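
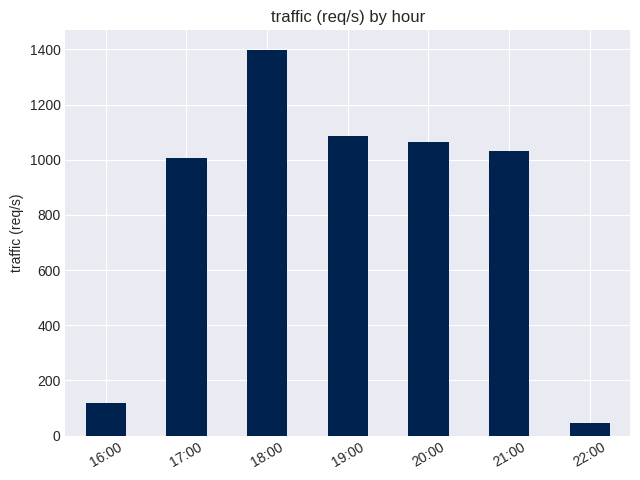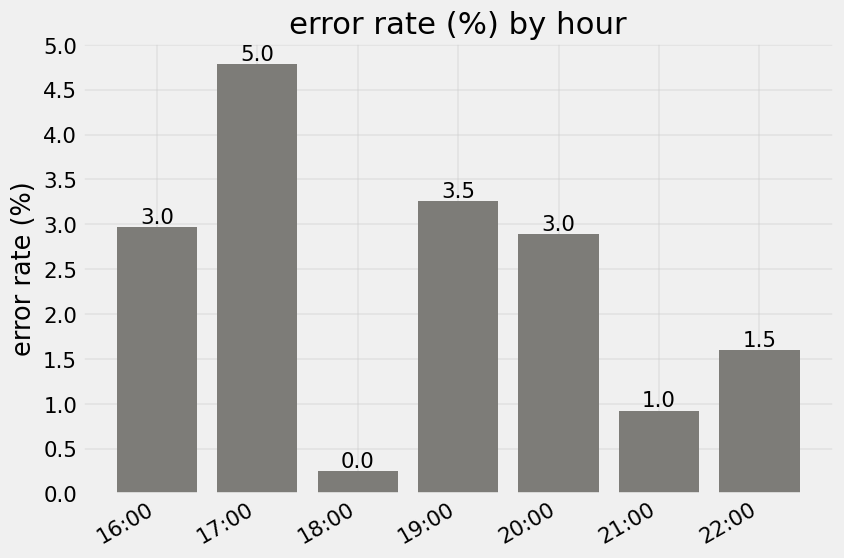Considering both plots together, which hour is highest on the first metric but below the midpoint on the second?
18:00

Chart 2 median error rate (%) ≈ 3; below-median hours: 18:00, 21:00, 22:00. Among those, 18:00 has the highest traffic (req/s) (≈ 1400).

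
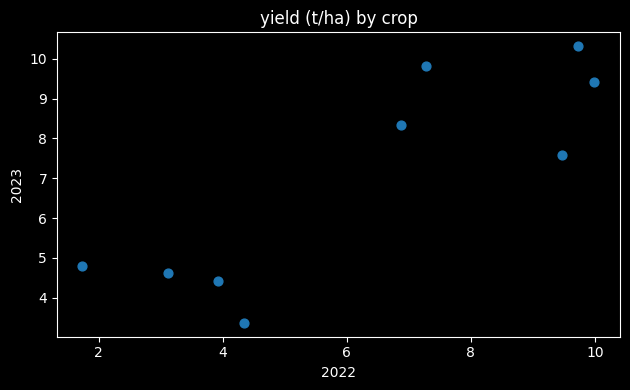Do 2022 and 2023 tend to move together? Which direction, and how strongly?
Points are positively correlated; strong (|r| ≈ 0.8).

positive, strong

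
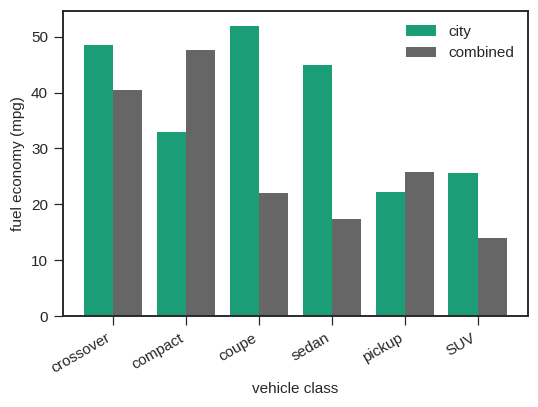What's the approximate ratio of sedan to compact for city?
≈ 1.29×

sedan ≈ 45, compact ≈ 35; 45/35 ≈ 1.29.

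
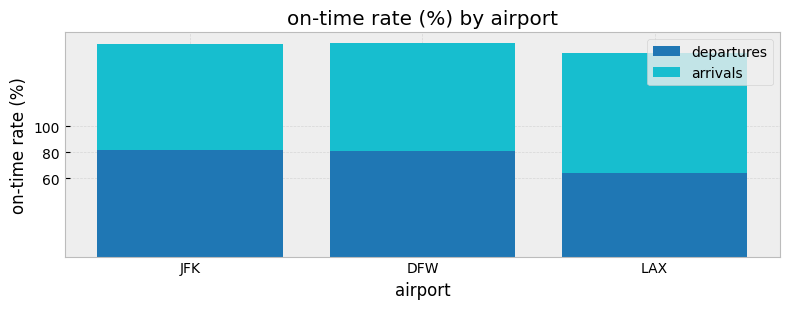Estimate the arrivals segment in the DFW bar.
arrivals top ≈ 160, bottom ≈ 80; segment ≈ 80.

≈ 80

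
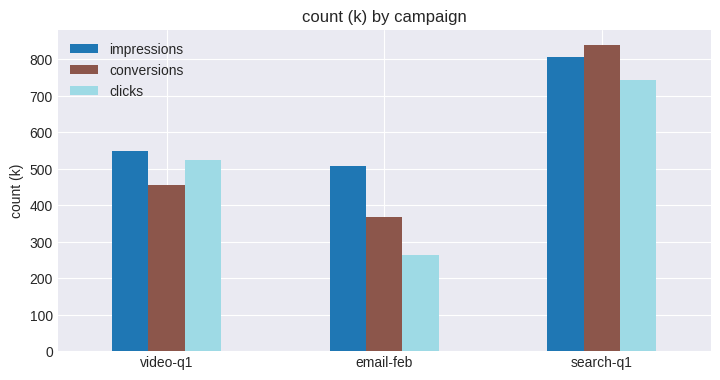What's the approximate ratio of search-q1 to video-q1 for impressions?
search-q1 ≈ 800, video-q1 ≈ 500; 800/500 ≈ 1.6.

≈ 1.6×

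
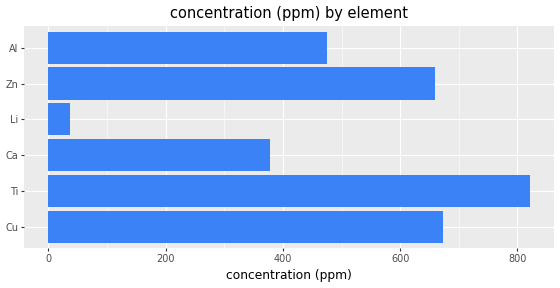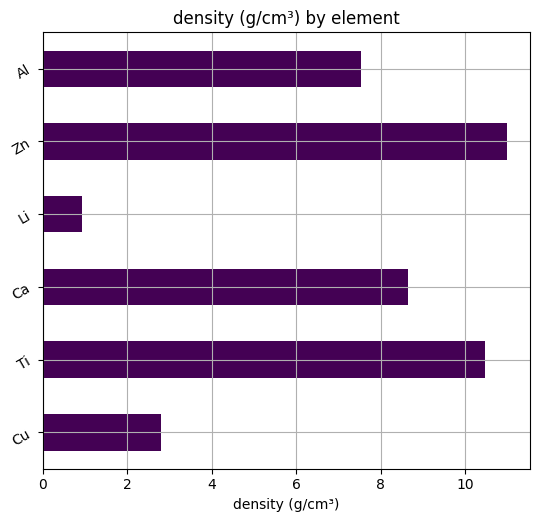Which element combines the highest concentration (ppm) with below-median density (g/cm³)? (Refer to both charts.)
Chart 2 median density (g/cm³) ≈ 8; below-median elements: Cu, Li, Al. Among those, Cu has the highest concentration (ppm) (≈ 700).

Cu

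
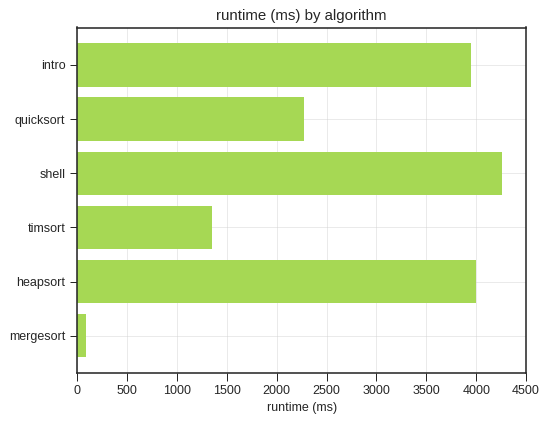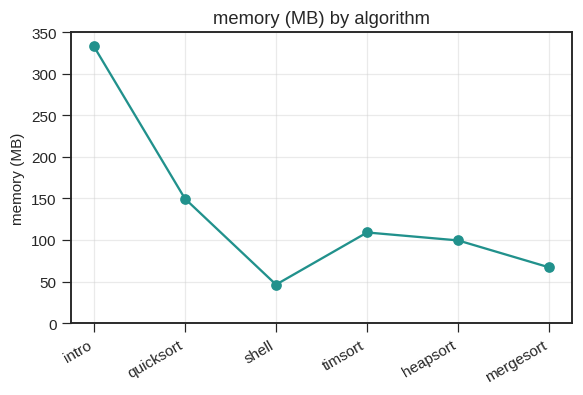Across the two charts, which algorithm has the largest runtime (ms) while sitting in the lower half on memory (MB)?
Chart 2 median memory (MB) ≈ 100; below-median algorithms: shell, heapsort, mergesort. Among those, shell has the highest runtime (ms) (≈ 4500).

shell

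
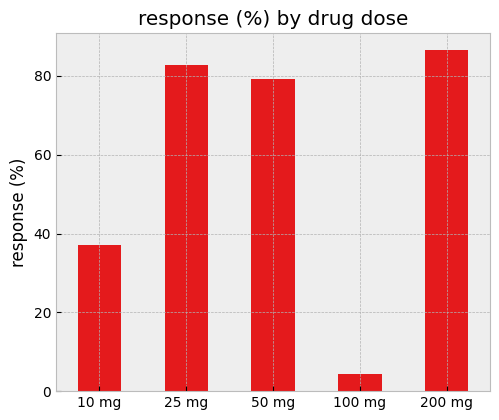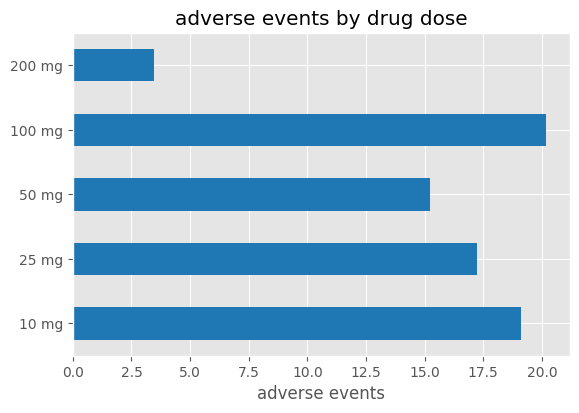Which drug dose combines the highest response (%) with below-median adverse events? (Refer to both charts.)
200 mg

Chart 2 median adverse events ≈ 18; below-median drug doses: 50 mg, 200 mg. Among those, 200 mg has the highest response (%) (≈ 90).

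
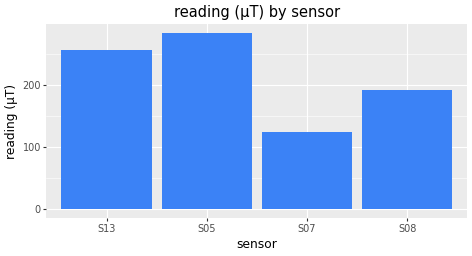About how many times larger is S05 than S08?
≈ 1.38×

S05 ≈ 275, S08 ≈ 200; 275/200 ≈ 1.38.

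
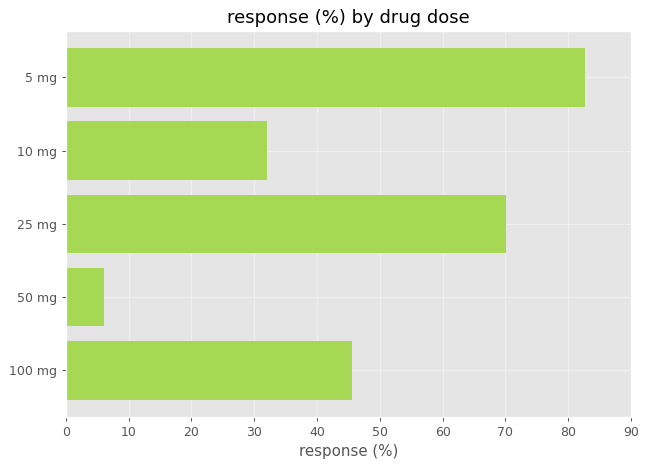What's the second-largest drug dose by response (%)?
Top 3: 5 mg ≈ 80, 25 mg ≈ 70, 100 mg ≈ 50.

25 mg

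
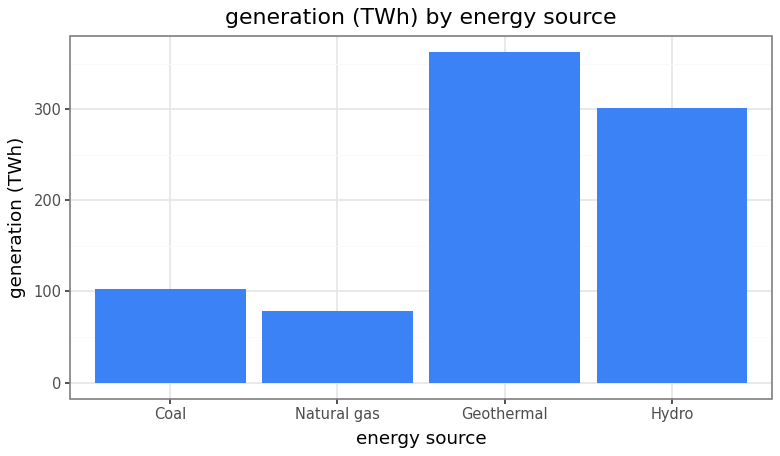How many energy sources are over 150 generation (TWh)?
2

Above 150: Geothermal, Hydro.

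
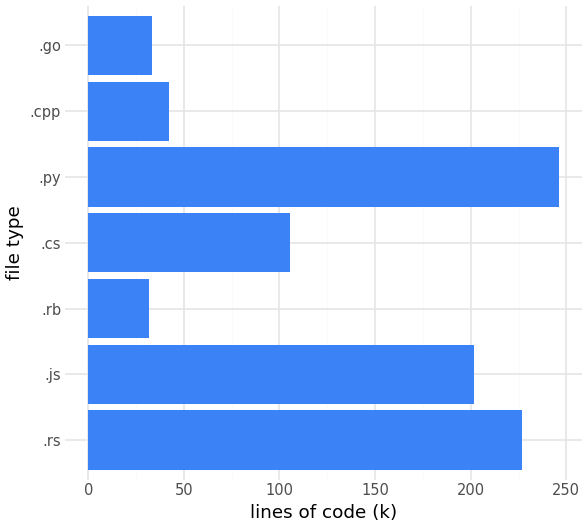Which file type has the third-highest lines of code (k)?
.js

Top 4: .py ≈ 250, .rs ≈ 225, .js ≈ 200, .cs ≈ 100.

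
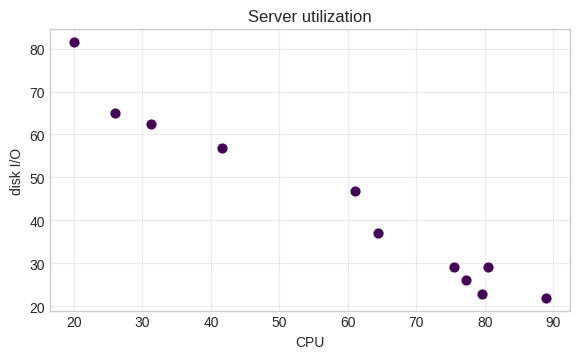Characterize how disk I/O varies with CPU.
negative, strong

Points are negatively correlated; strong (|r| ≈ 1.0).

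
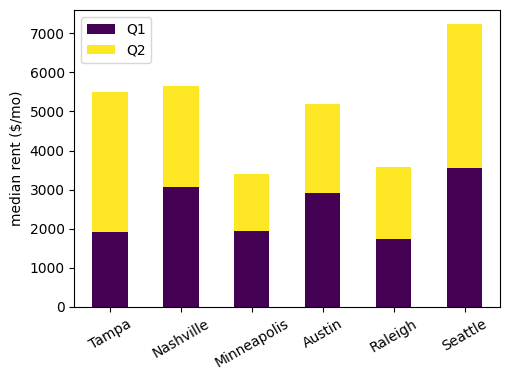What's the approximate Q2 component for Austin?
Q2 top ≈ 5000, bottom ≈ 3000; segment ≈ 2000.

≈ 2000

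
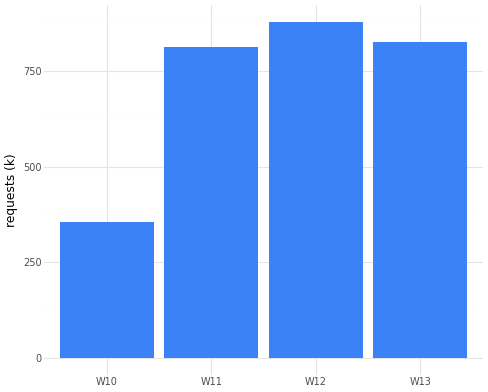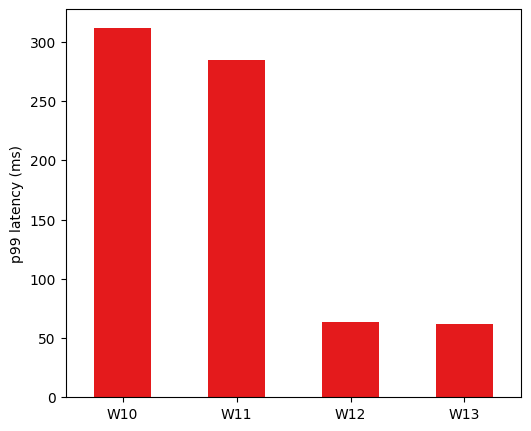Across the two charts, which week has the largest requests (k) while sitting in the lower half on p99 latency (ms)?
Chart 2 median p99 latency (ms) ≈ 150; below-median weeks: W12, W13. Among those, W12 has the highest requests (k) (≈ 900).

W12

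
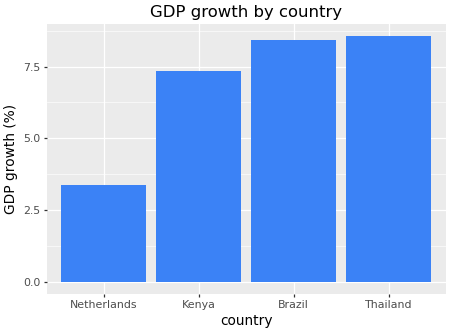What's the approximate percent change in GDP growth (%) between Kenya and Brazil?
≈ +14.3%

Kenya ≈ 7, Brazil ≈ 8; (8 − 7) / 7 ≈ +14.3%.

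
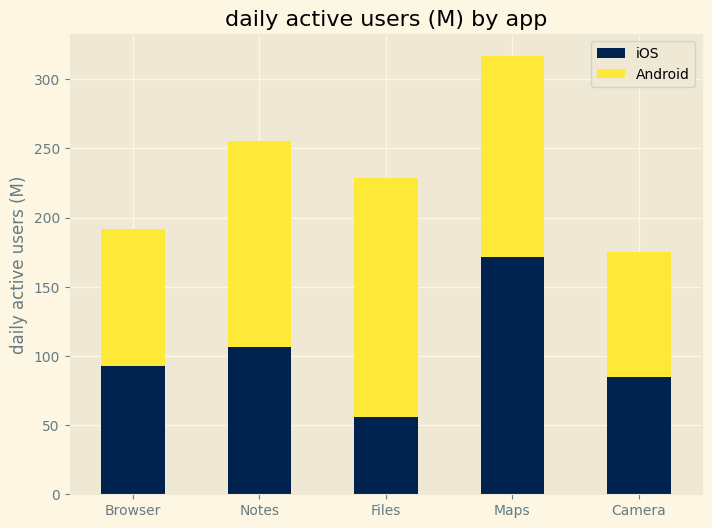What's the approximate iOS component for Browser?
iOS top ≈ 100, bottom ≈ 0; segment ≈ 100.

≈ 100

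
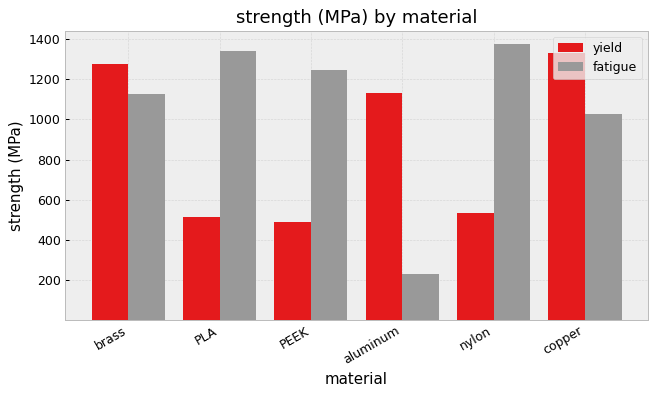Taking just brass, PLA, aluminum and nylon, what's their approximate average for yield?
≈ 900

(1200 + 600 + 1200 + 600) / 4 ≈ 900.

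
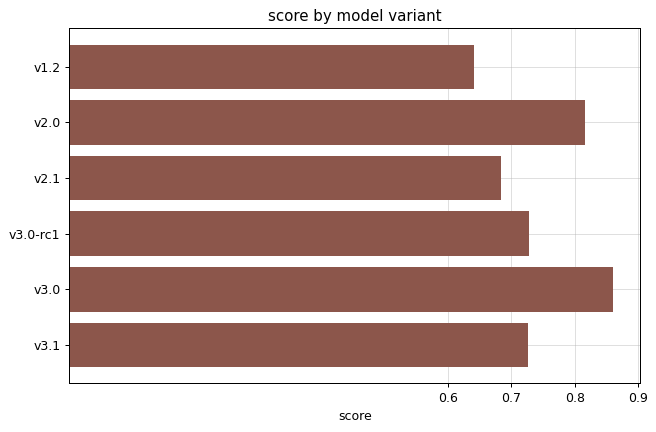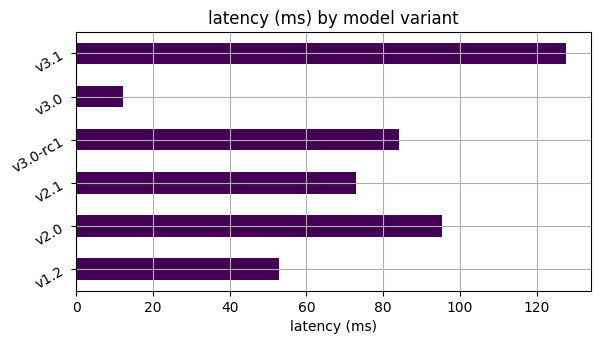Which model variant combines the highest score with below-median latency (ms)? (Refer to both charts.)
v3.0

Chart 2 median latency (ms) ≈ 80; below-median model variants: v1.2, v2.1, v3.0. Among those, v3.0 has the highest score (≈ 0.9).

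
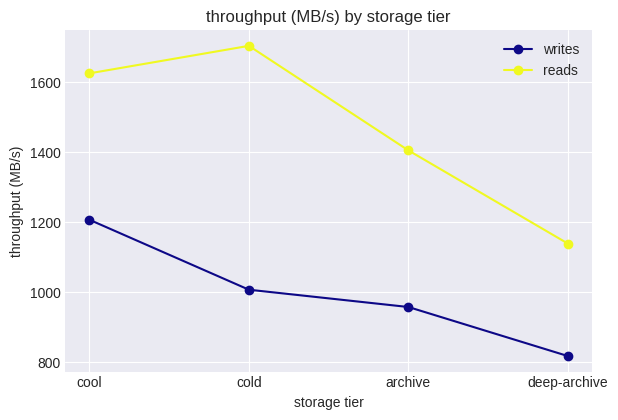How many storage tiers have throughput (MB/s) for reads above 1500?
2

Above 1500: cool, cold.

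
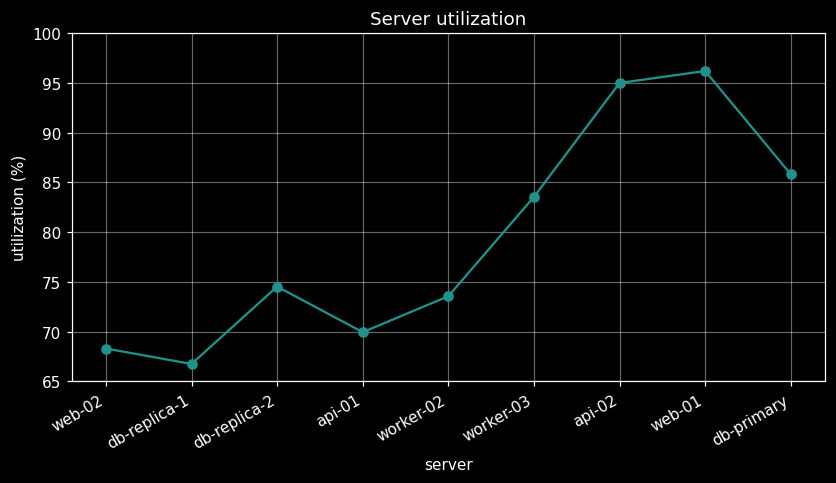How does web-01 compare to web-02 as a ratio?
web-01 ≈ 95, web-02 ≈ 70; 95/70 ≈ 1.36.

≈ 1.36×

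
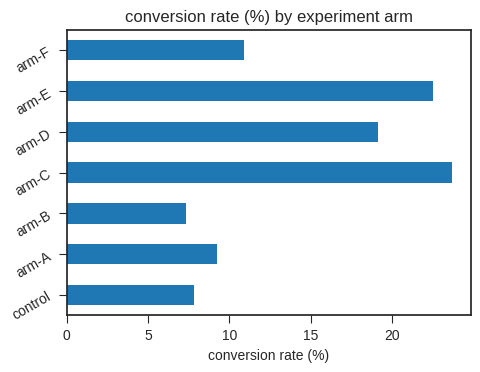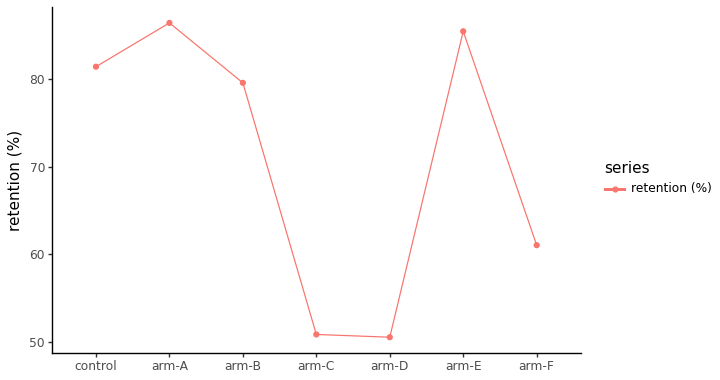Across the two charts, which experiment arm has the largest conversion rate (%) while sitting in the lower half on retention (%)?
arm-C

Chart 2 median retention (%) ≈ 80; below-median experiment arms: arm-C, arm-D, arm-F. Among those, arm-C has the highest conversion rate (%) (≈ 25).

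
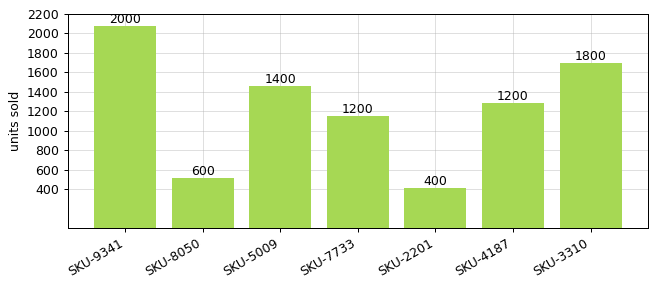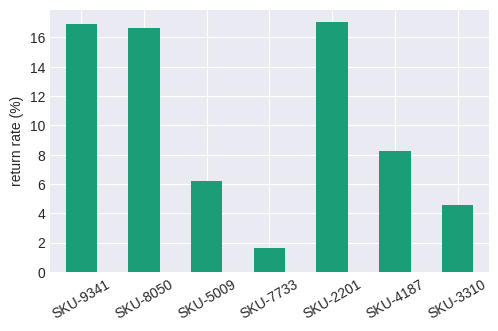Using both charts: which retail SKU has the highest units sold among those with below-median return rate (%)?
Chart 2 median return rate (%) ≈ 8; below-median retail SKUs: SKU-5009, SKU-7733, SKU-3310. Among those, SKU-3310 has the highest units sold (≈ 1800).

SKU-3310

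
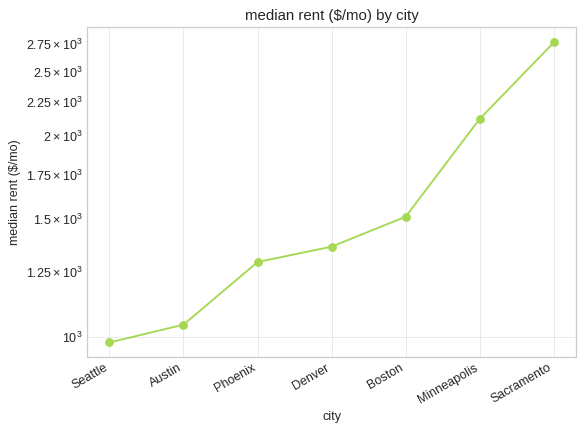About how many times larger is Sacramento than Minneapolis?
≈ 1.27×

Sacramento ≈ 2800, Minneapolis ≈ 2200; 2800/2200 ≈ 1.27.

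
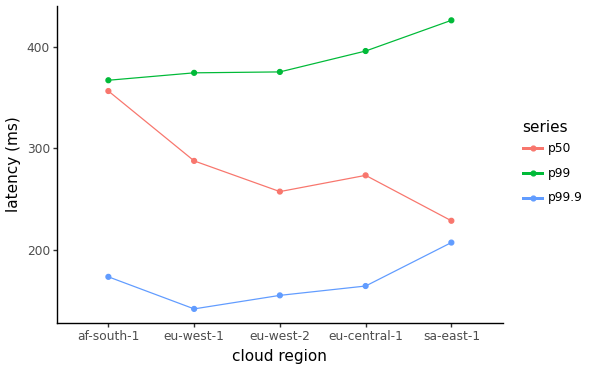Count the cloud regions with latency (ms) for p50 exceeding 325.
1

Above 325: af-south-1.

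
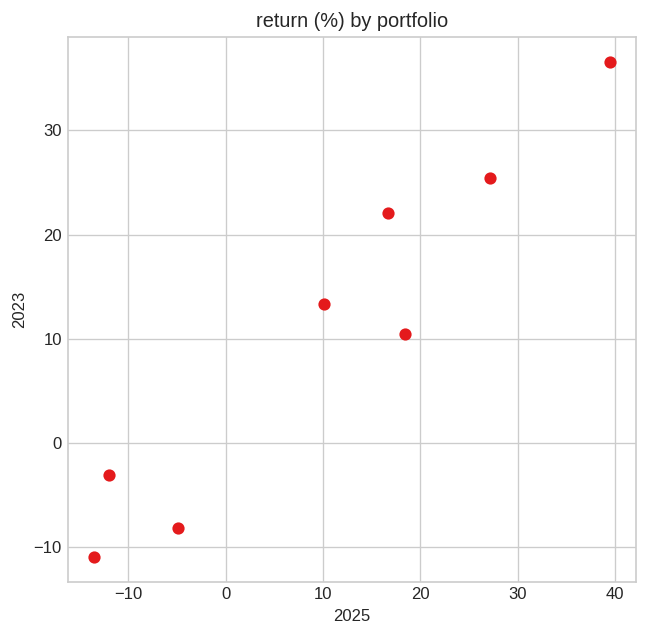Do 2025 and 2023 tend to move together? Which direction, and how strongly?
Points are positively correlated; strong (|r| ≈ 1.0).

positive, strong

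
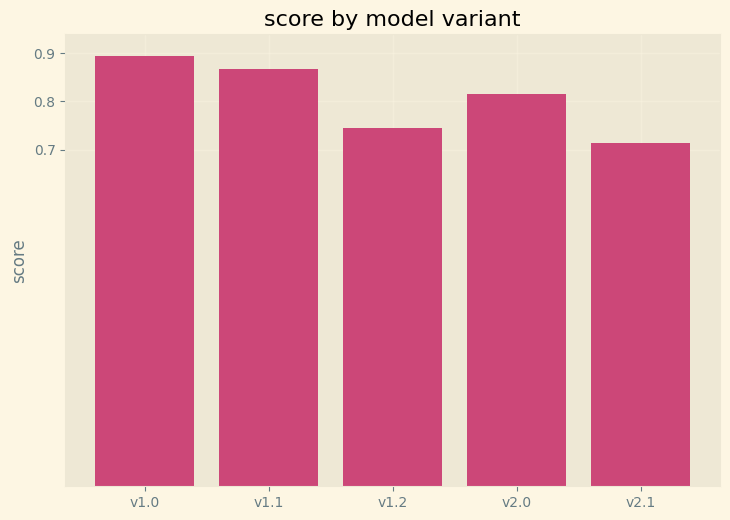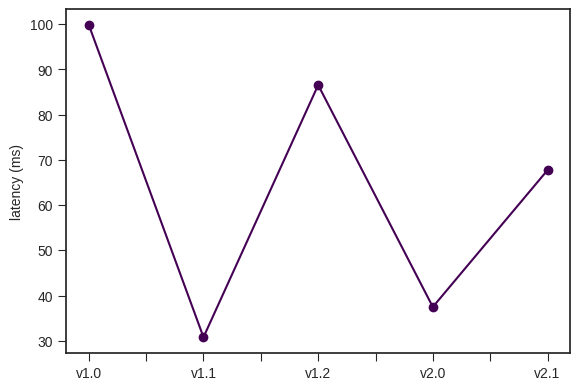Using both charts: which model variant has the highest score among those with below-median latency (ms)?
Chart 2 median latency (ms) ≈ 70; below-median model variants: v1.1, v2.0. Among those, v1.1 has the highest score (≈ 0.9).

v1.1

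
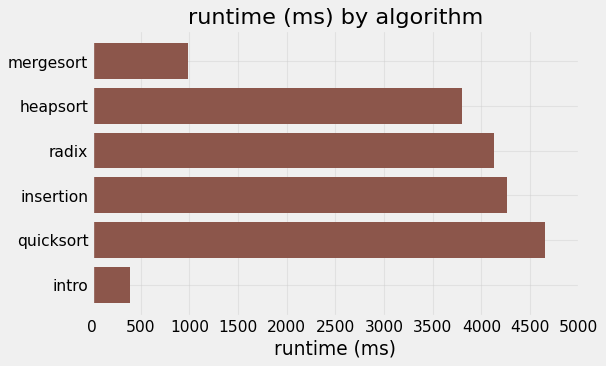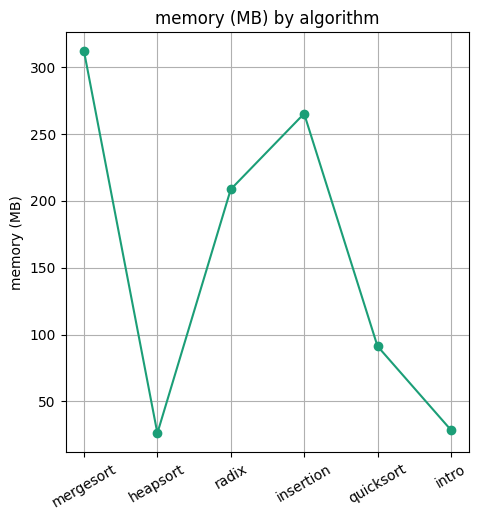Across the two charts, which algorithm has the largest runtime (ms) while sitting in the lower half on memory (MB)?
quicksort

Chart 2 median memory (MB) ≈ 150; below-median algorithms: heapsort, quicksort, intro. Among those, quicksort has the highest runtime (ms) (≈ 4500).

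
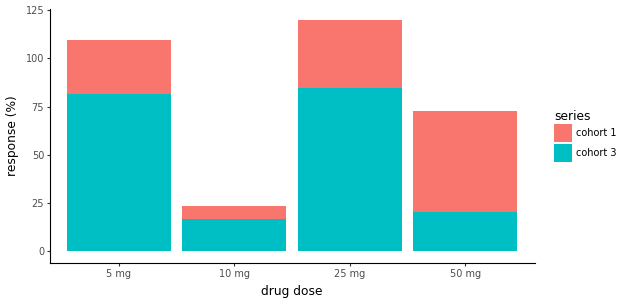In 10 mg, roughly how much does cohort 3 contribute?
≈ 20

cohort 3 top ≈ 20, bottom ≈ 0; segment ≈ 20.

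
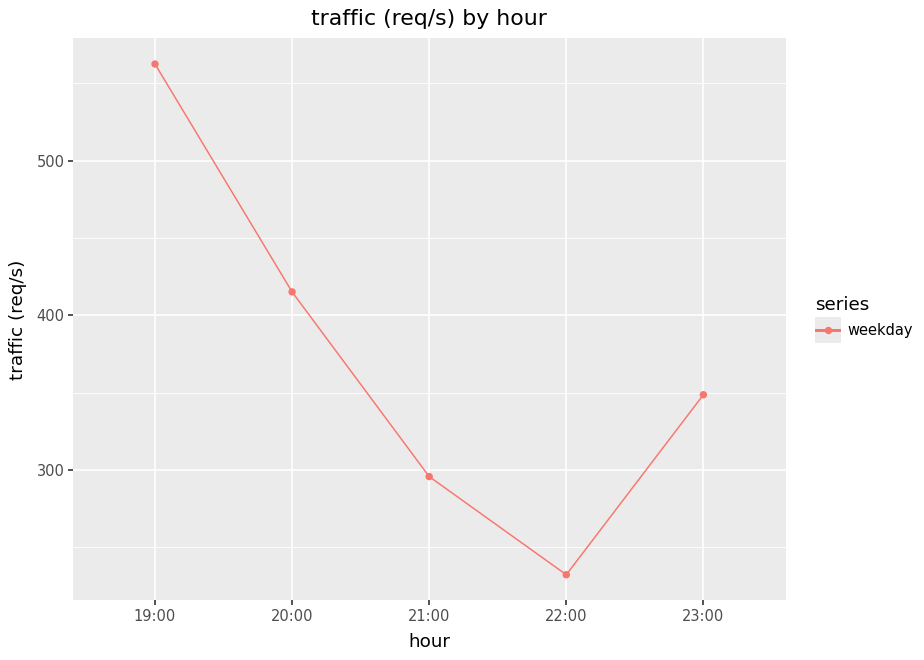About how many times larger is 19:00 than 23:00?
19:00 ≈ 550, 23:00 ≈ 350; 550/350 ≈ 1.57.

≈ 1.57×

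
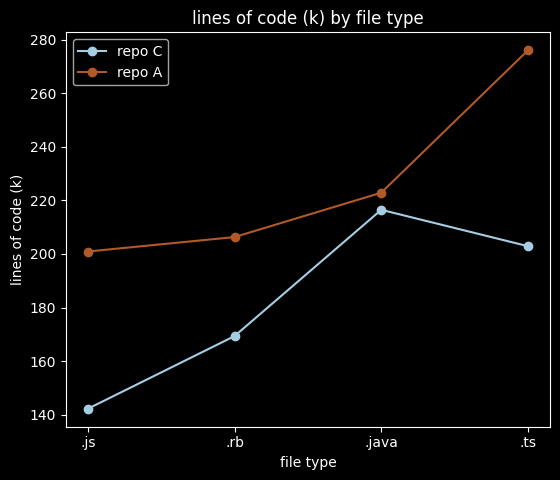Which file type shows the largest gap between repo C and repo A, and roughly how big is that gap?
.ts, ≈ 80 k

.ts: repo C ≈ 200, repo A ≈ 280 → gap ≈ 80. Next-largest (.js) is only ≈ 60.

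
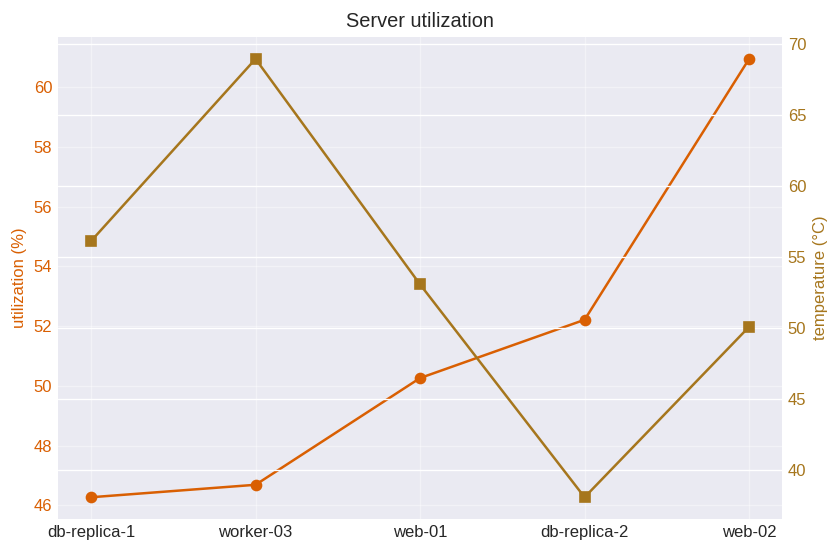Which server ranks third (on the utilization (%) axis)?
Top 4 (on the utilization (%) axis): web-02 ≈ 60, db-replica-2 ≈ 52, web-01 ≈ 50, worker-03 ≈ 46.

web-01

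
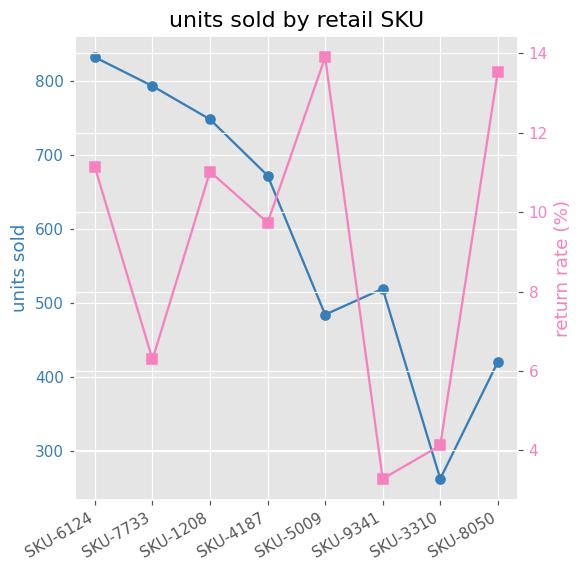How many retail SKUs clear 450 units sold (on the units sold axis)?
Above 450: SKU-6124, SKU-7733, SKU-1208, SKU-4187, SKU-5009, SKU-9341.

6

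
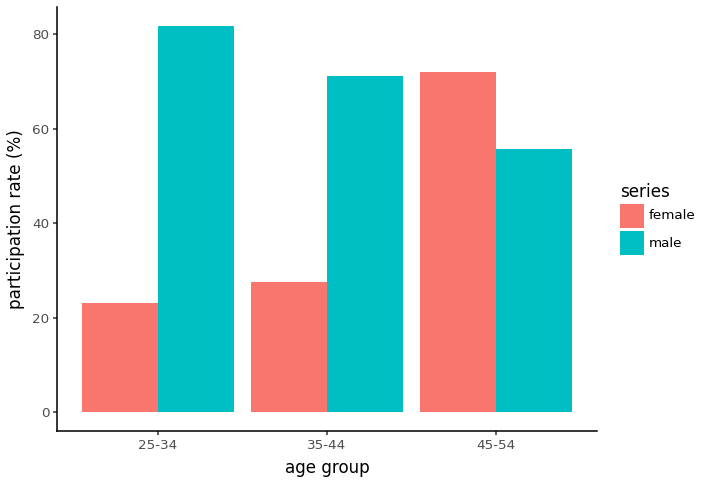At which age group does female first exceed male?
45-54

35-44: female ≈ 30 vs male ≈ 70 (not yet); 45-54: female ≈ 70 vs male ≈ 60 (first crossover).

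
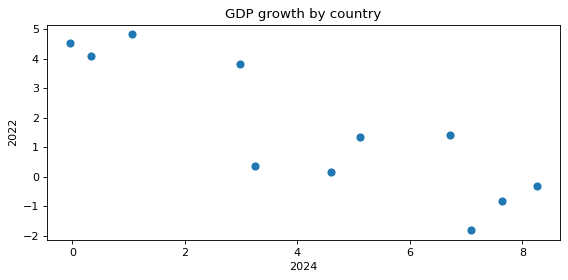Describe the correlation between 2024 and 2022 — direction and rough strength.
Points are negatively correlated; strong (|r| ≈ 0.9).

negative, strong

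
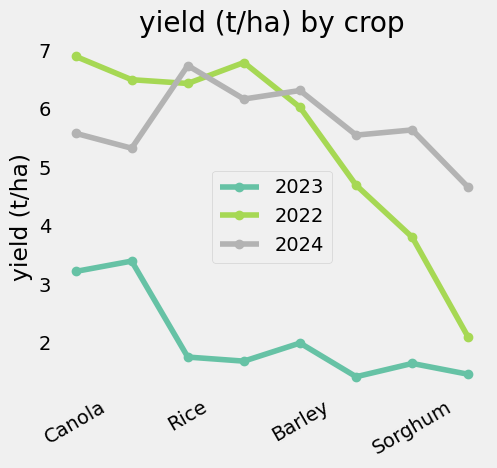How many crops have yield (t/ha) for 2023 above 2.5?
2

Above 2.5: Canola, Millet.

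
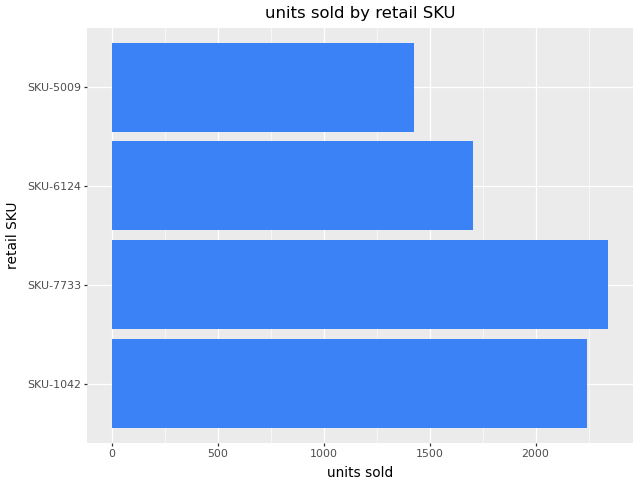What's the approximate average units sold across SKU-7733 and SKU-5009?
≈ 1900

(2400 + 1400) / 2 ≈ 1900.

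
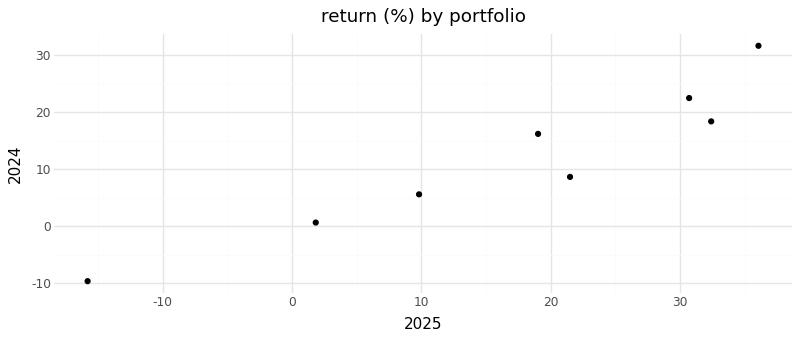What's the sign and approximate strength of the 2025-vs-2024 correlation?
positive, strong

Points are positively correlated; strong (|r| ≈ 1.0).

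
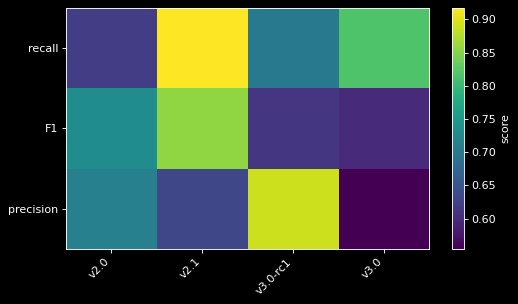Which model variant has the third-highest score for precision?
v2.1

Top 4 for precision: v3.0-rc1 ≈ 0.90, v2.0 ≈ 0.70, v2.1 ≈ 0.65, v3.0 ≈ 0.55.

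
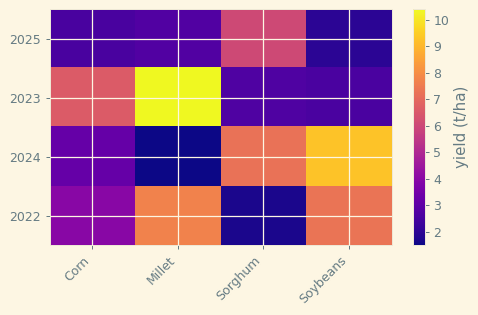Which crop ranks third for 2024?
Top 4 for 2024: Soybeans ≈ 9, Sorghum ≈ 7, Corn ≈ 3, Millet ≈ 1.

Corn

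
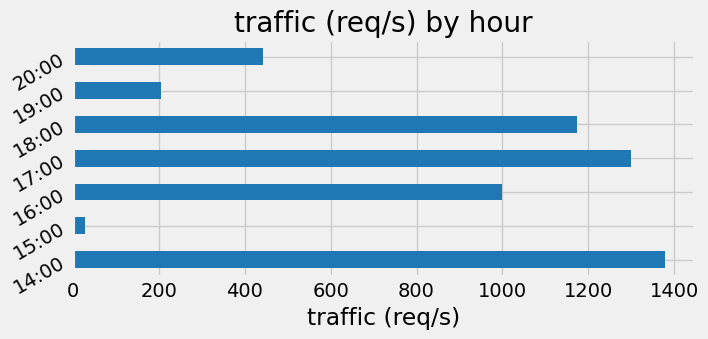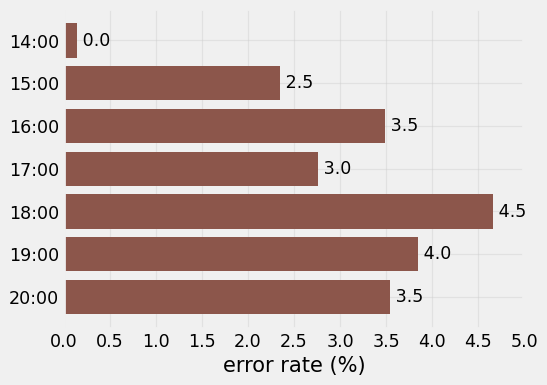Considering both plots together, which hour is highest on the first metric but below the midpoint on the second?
Chart 2 median error rate (%) ≈ 3.5; below-median hours: 14:00, 15:00, 17:00. Among those, 14:00 has the highest traffic (req/s) (≈ 1400).

14:00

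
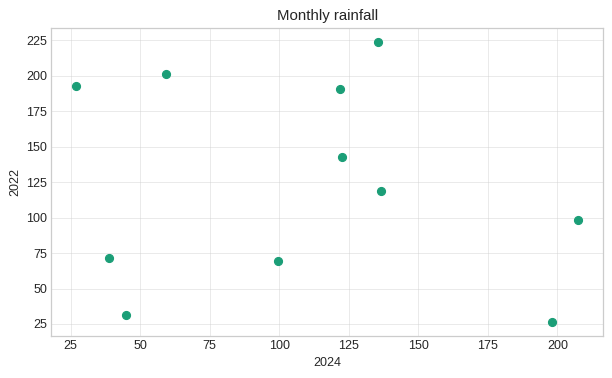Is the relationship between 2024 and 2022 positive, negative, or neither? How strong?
no clear correlation

Points are roughly uncorrelated; weak (|r| ≈ 0.2).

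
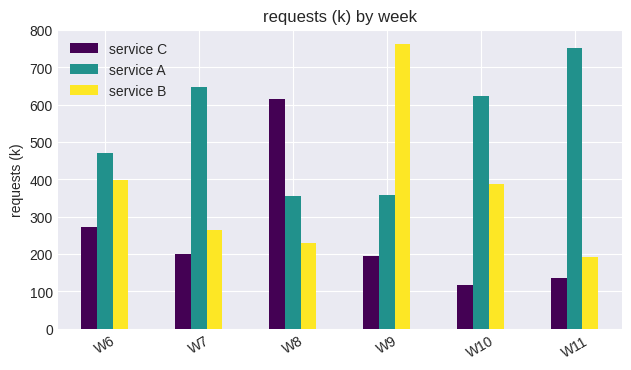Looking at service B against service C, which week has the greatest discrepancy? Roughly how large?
W9, ≈ 600 k

W9: service B ≈ 800, service C ≈ 200 → gap ≈ 600. Next-largest (W8) is only ≈ 400.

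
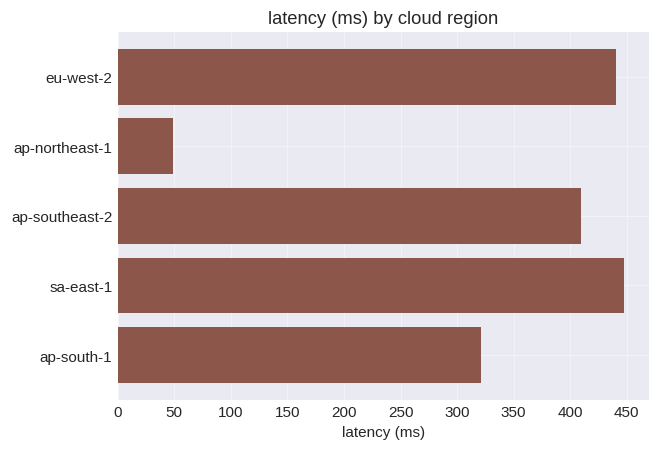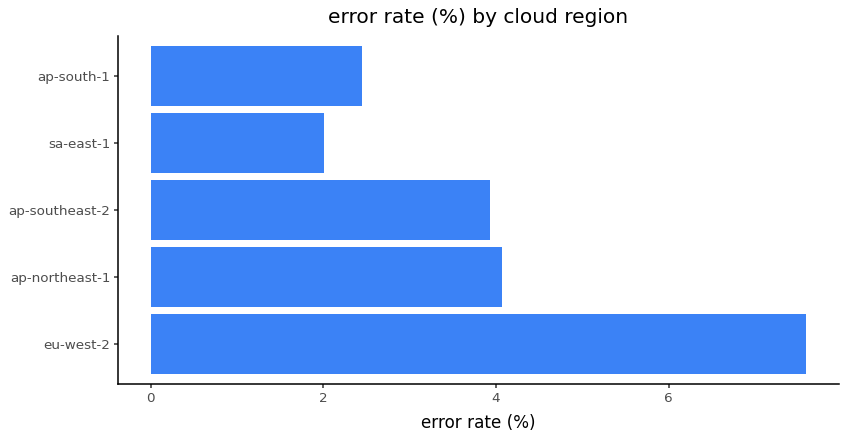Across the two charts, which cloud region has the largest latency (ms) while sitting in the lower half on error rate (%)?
sa-east-1

Chart 2 median error rate (%) ≈ 4; below-median cloud regions: sa-east-1, ap-south-1. Among those, sa-east-1 has the highest latency (ms) (≈ 450).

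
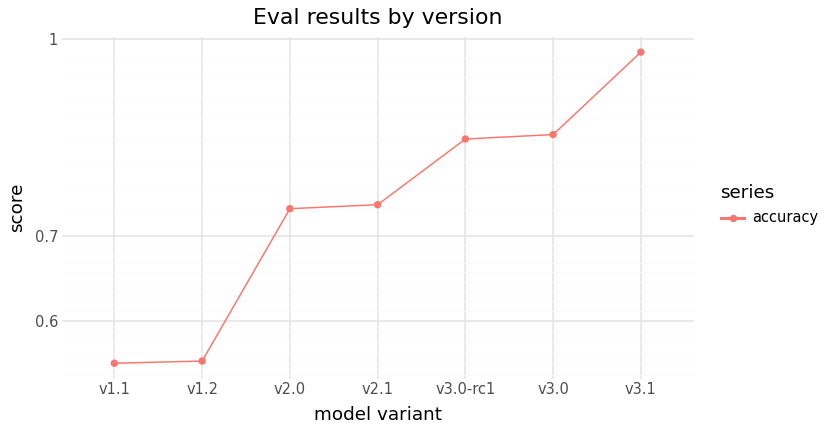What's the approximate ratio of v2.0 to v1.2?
v2.0 ≈ 0.75, v1.2 ≈ 0.55; 0.75/0.55 ≈ 1.36.

≈ 1.36×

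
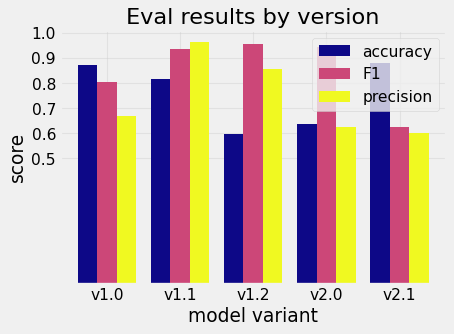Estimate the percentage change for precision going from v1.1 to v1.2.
v1.1 ≈ 1.0, v1.2 ≈ 0.9; (0.9 − 1.0) / 1.0 ≈ -10%.

≈ -10%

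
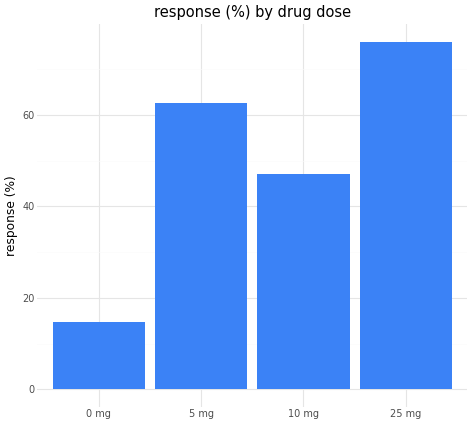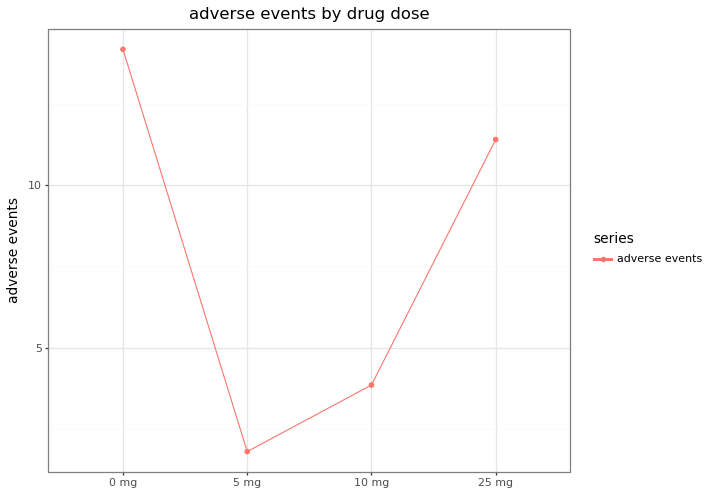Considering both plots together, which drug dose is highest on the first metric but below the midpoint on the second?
Chart 2 median adverse events ≈ 8; below-median drug doses: 5 mg, 10 mg. Among those, 5 mg has the highest response (%) (≈ 60).

5 mg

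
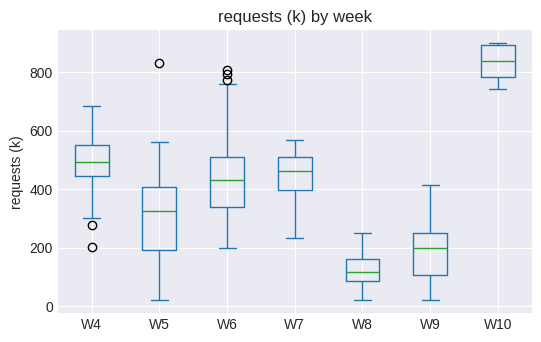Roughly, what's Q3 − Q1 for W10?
≈ 100

Q3 ≈ 900, Q1 ≈ 800; IQR ≈ 100.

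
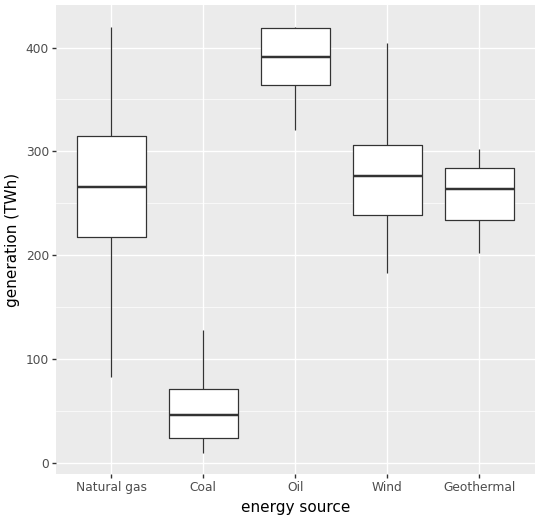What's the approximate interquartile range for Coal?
Q3 ≈ 50, Q1 ≈ 0; IQR ≈ 50.

≈ 50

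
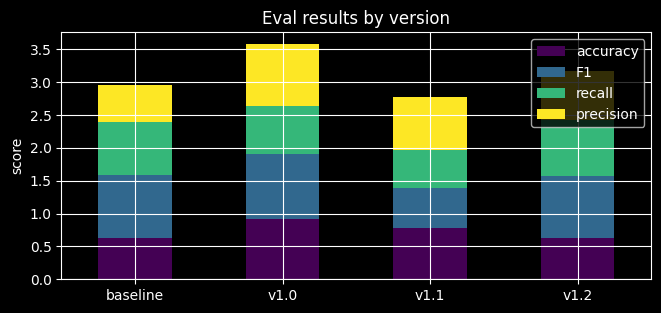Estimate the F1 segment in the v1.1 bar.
F1 top ≈ 1.5, bottom ≈ 1.0; segment ≈ 0.5.

≈ 0.5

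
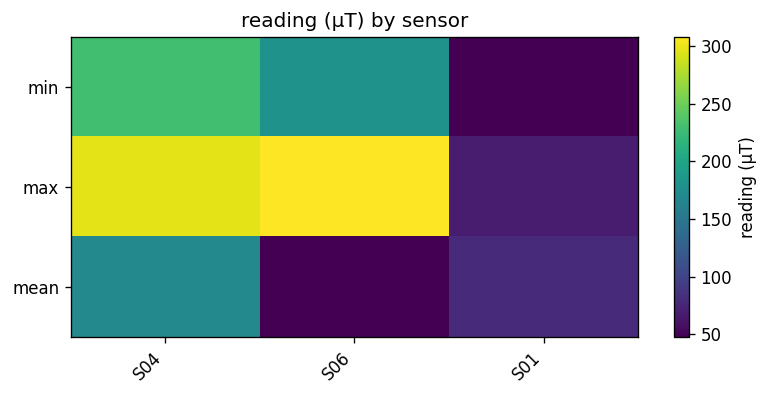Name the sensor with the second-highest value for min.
S06

Top 3 for min: S04 ≈ 225, S06 ≈ 175, S01 ≈ 50.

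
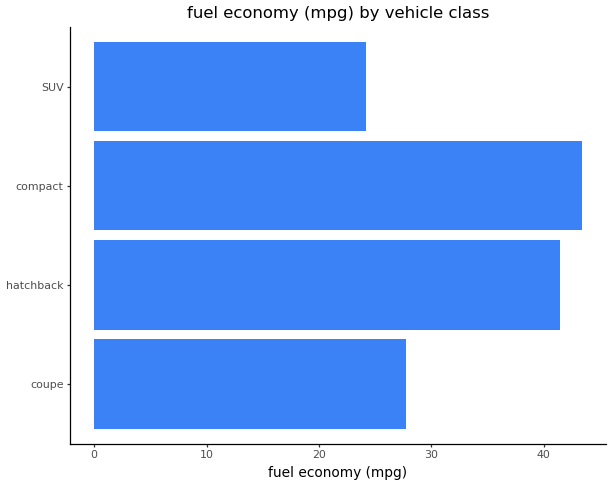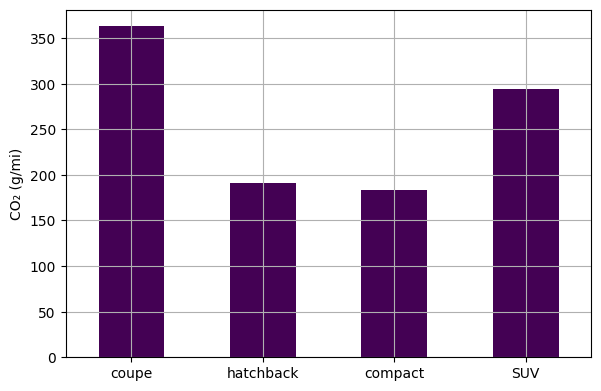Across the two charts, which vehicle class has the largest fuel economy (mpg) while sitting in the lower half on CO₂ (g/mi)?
Chart 2 median CO₂ (g/mi) ≈ 250; below-median vehicle classes: hatchback, compact. Among those, compact has the highest fuel economy (mpg) (≈ 45).

compact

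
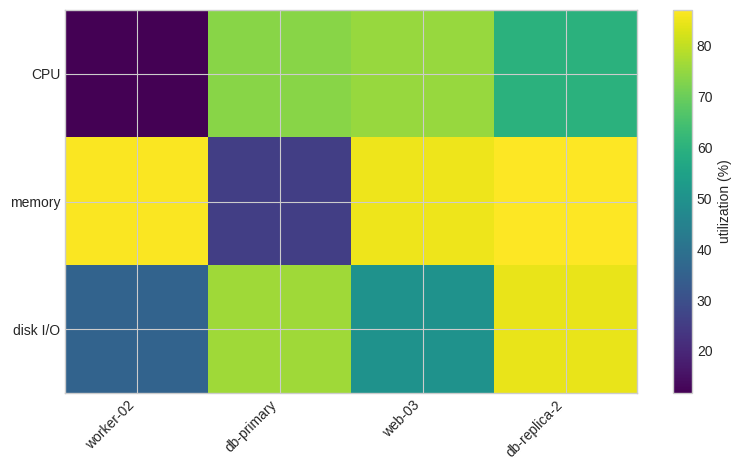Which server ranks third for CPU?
db-replica-2

Top 4 for CPU: web-03 ≈ 80, db-primary ≈ 70, db-replica-2 ≈ 60, worker-02 ≈ 10.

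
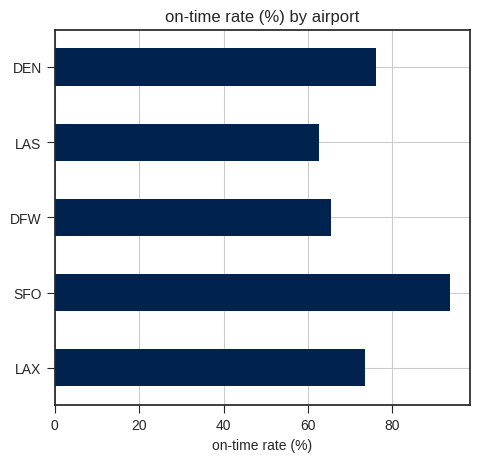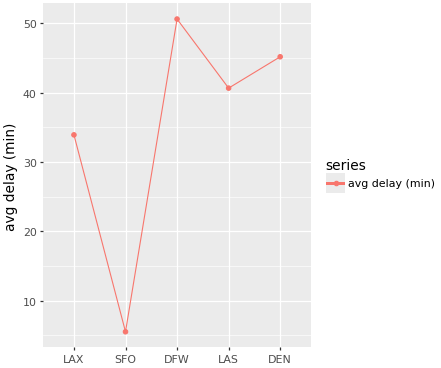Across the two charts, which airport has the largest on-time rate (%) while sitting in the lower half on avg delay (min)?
Chart 2 median avg delay (min) ≈ 40; below-median airports: LAX, SFO. Among those, SFO has the highest on-time rate (%) (≈ 90).

SFO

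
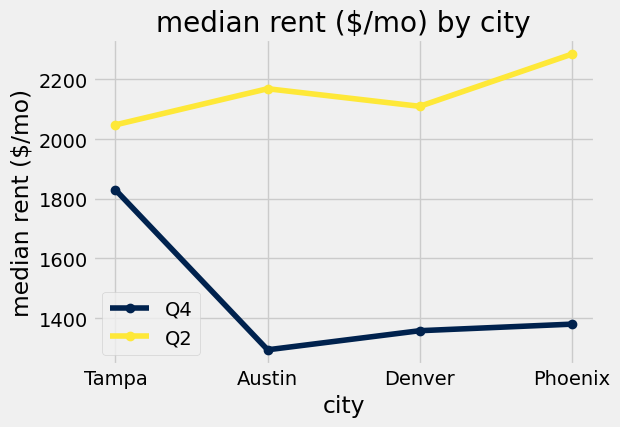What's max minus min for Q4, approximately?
Max Tampa ≈ 1800, min Austin ≈ 1300; range ≈ 500.

≈ 500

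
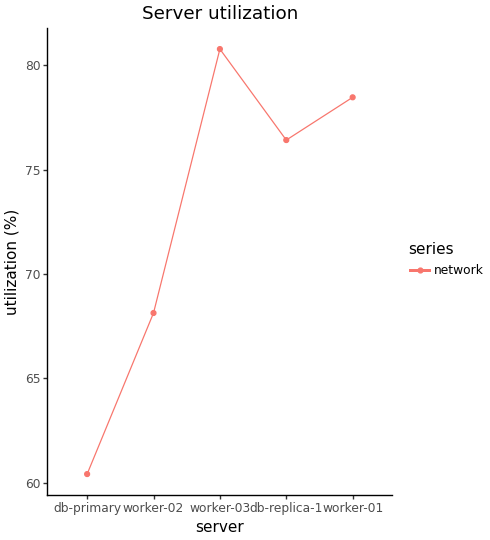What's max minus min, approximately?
Max worker-03 ≈ 80, min db-primary ≈ 60; range ≈ 20.

≈ 20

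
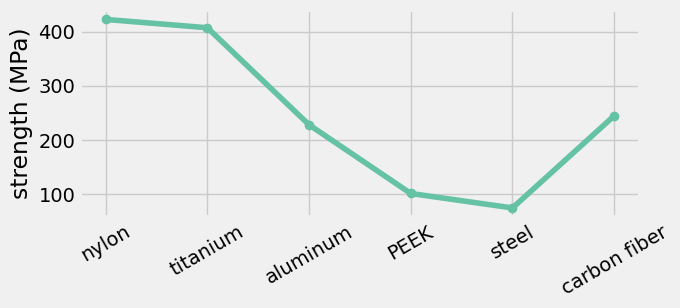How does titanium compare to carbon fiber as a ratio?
titanium ≈ 400, carbon fiber ≈ 250; 400/250 ≈ 1.6.

≈ 1.6×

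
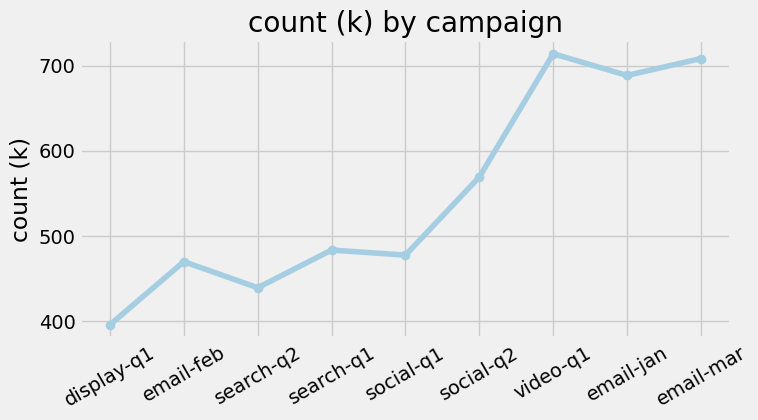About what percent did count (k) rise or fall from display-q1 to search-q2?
display-q1 ≈ 400, search-q2 ≈ 450; (450 − 400) / 400 ≈ +12.5%.

≈ +12.5%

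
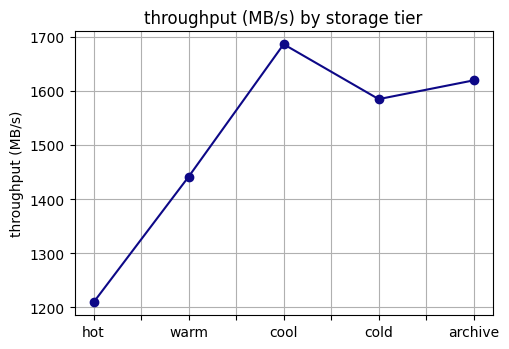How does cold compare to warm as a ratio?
≈ 1.1×

cold ≈ 1600, warm ≈ 1450; 1600/1450 ≈ 1.1.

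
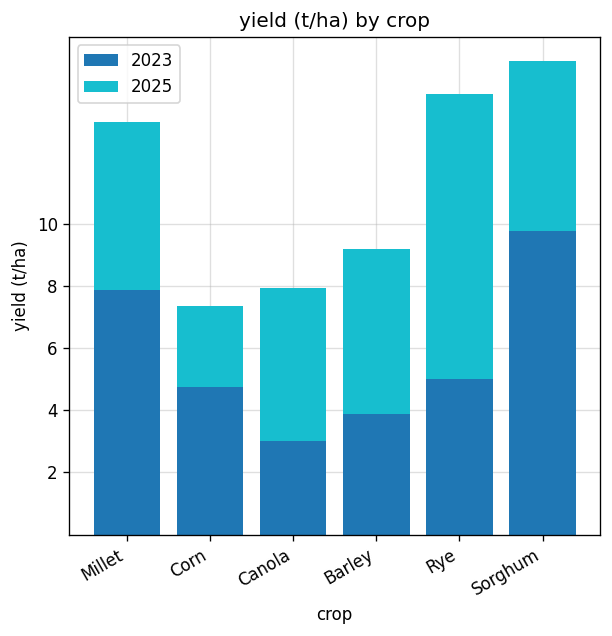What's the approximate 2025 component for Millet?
≈ 6

2025 top ≈ 14, bottom ≈ 8; segment ≈ 6.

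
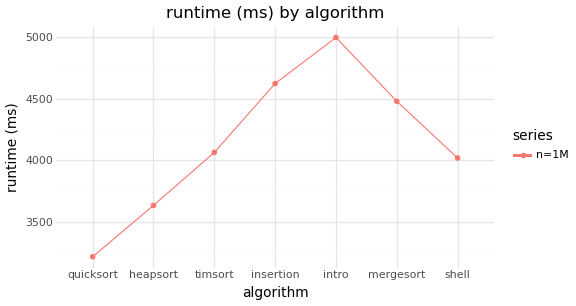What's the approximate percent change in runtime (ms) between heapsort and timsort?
≈ +11.1%

heapsort ≈ 3600, timsort ≈ 4000; (4000 − 3600) / 3600 ≈ +11.1%.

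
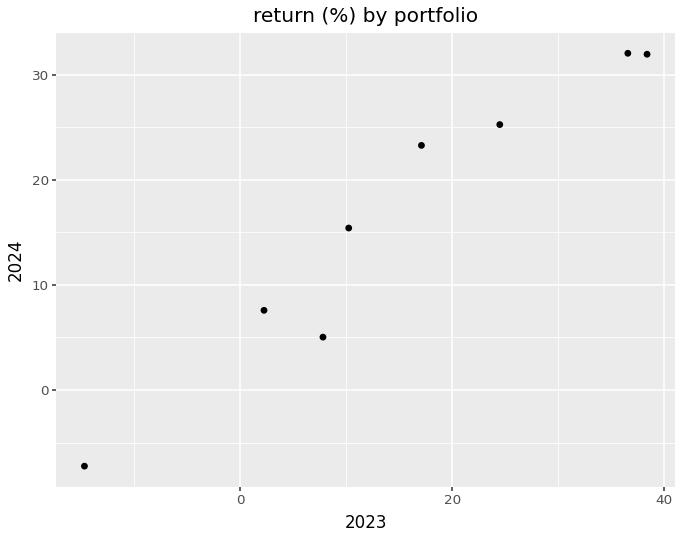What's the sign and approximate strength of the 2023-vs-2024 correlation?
positive, strong

Points are positively correlated; strong (|r| ≈ 1.0).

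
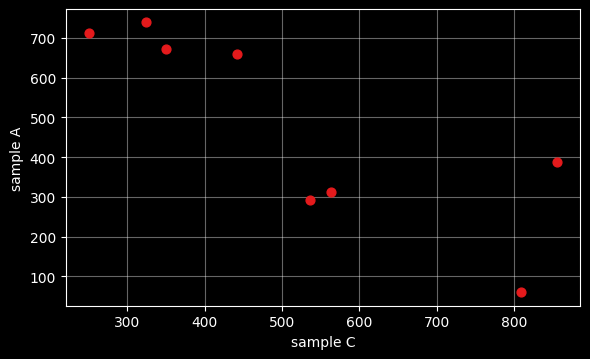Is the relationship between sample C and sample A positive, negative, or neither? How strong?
Points are negatively correlated; strong (|r| ≈ 0.8).

negative, strong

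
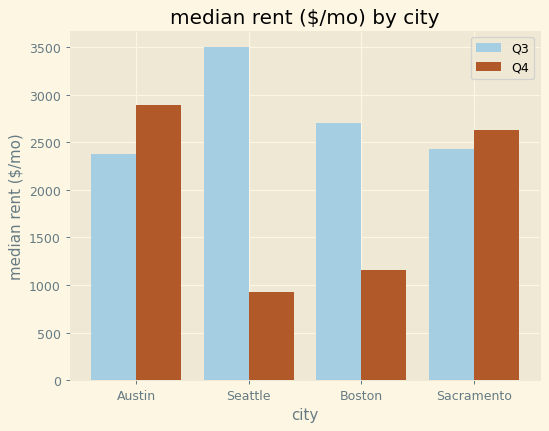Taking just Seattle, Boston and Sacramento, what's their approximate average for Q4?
≈ 1500

(1000 + 1000 + 2500) / 3 ≈ 1500.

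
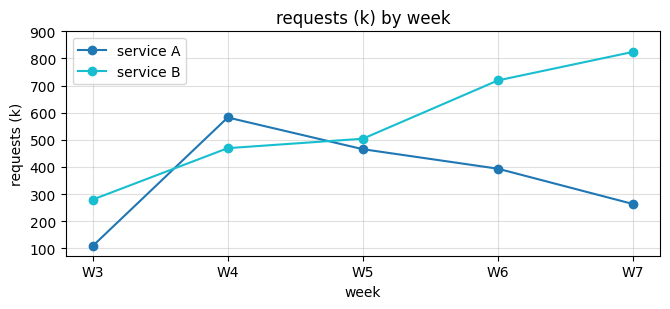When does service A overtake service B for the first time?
W3: service A ≈ 100 vs service B ≈ 300 (not yet); W4: service A ≈ 600 vs service B ≈ 500 (first crossover).

W4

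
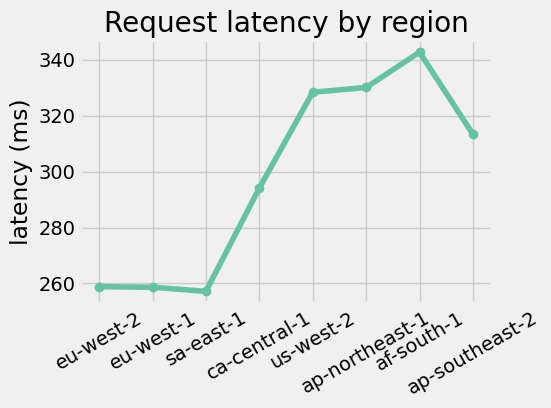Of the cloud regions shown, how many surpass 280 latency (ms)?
5

Above 280: ca-central-1, us-west-2, ap-northeast-1, af-south-1, ap-southeast-2.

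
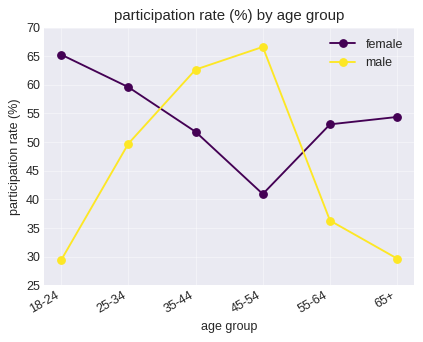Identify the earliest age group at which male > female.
35-44

25-34: male ≈ 50 vs female ≈ 60 (not yet); 35-44: male ≈ 65 vs female ≈ 50 (first crossover).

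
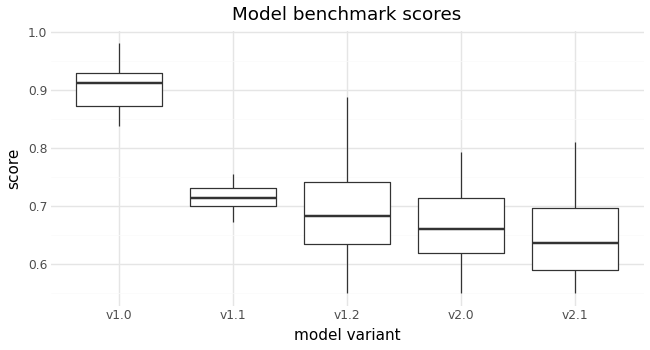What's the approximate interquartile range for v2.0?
Q3 ≈ 0.70, Q1 ≈ 0.60; IQR ≈ 0.10.

≈ 0.10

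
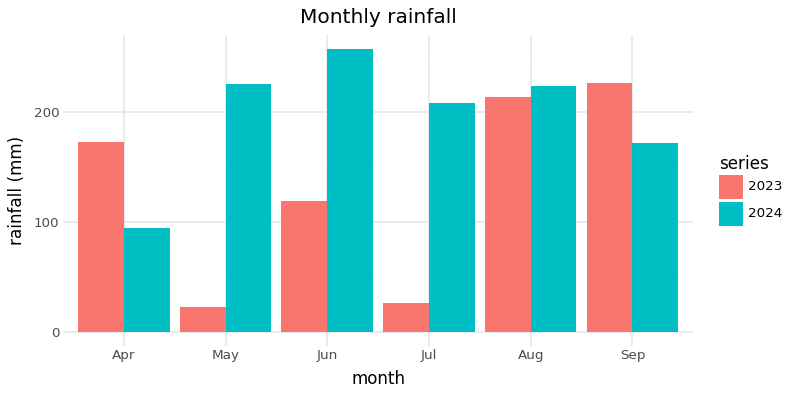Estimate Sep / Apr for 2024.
≈ 1.75×

Sep ≈ 175, Apr ≈ 100; 175/100 ≈ 1.75.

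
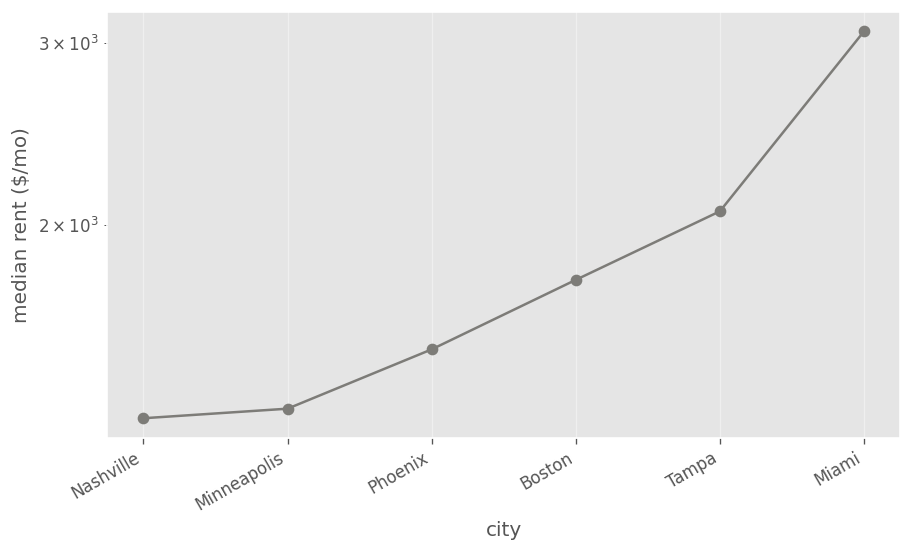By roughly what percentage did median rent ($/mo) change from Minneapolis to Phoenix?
≈ +14.3%

Minneapolis ≈ 1400, Phoenix ≈ 1600; (1600 − 1400) / 1400 ≈ +14.3%.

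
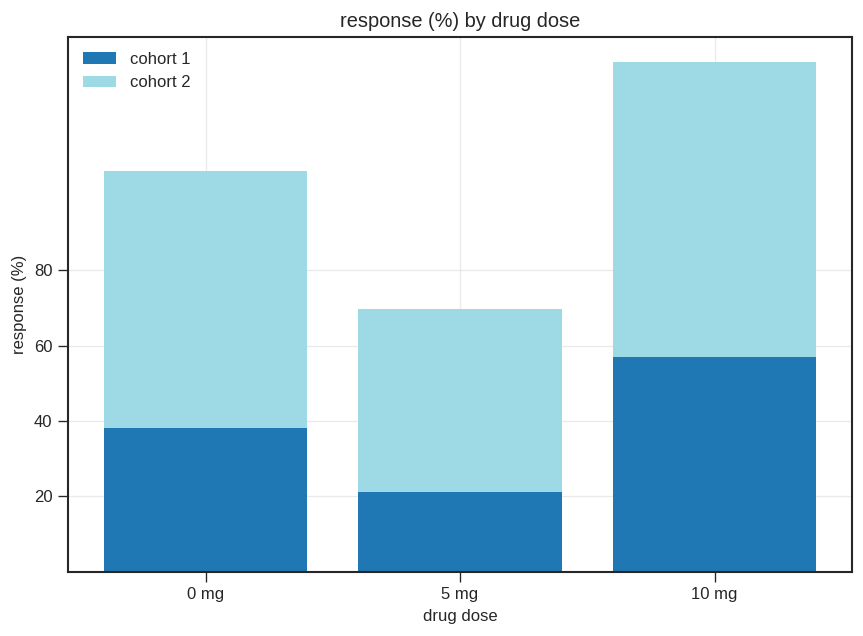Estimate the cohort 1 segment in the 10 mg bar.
≈ 60

cohort 1 top ≈ 60, bottom ≈ 0; segment ≈ 60.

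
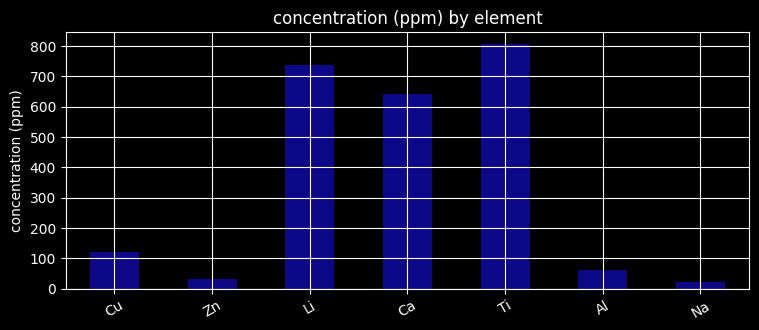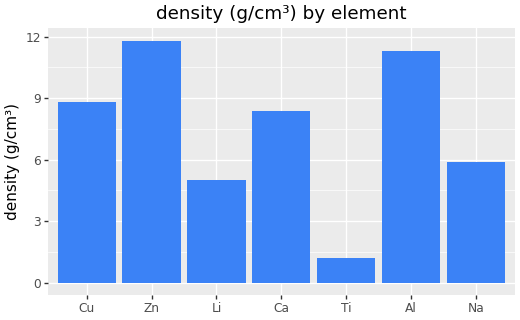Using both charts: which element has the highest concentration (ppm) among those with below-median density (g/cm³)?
Chart 2 median density (g/cm³) ≈ 8; below-median elements: Li, Ti, Na. Among those, Ti has the highest concentration (ppm) (≈ 800).

Ti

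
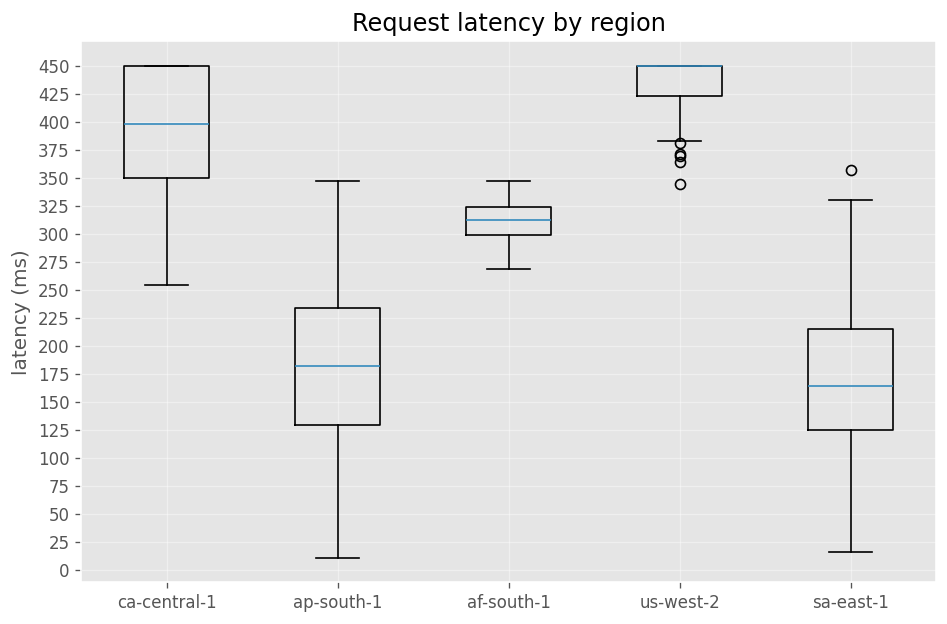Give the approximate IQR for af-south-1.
Q3 ≈ 325, Q1 ≈ 300; IQR ≈ 25.

≈ 25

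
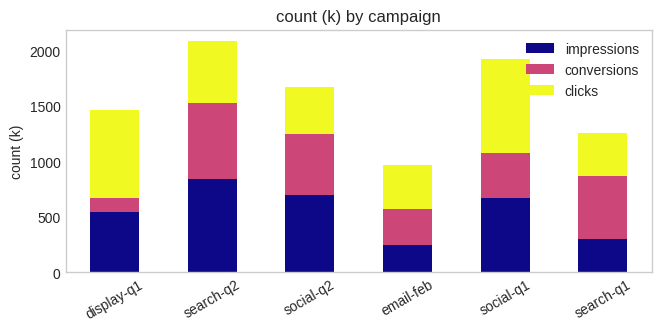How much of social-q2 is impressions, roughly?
impressions top ≈ 800, bottom ≈ 0; segment ≈ 800.

≈ 800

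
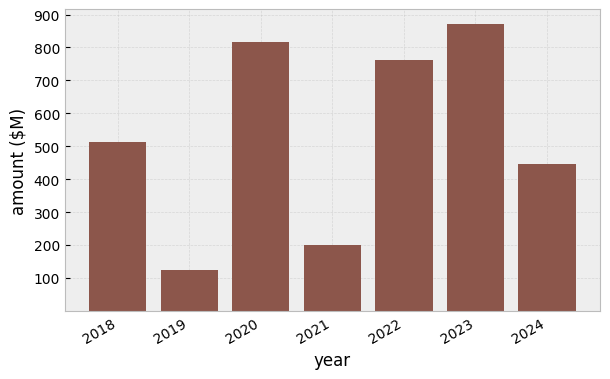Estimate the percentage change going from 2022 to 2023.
≈ +12.5%

2022 ≈ 800, 2023 ≈ 900; (900 − 800) / 800 ≈ +12.5%.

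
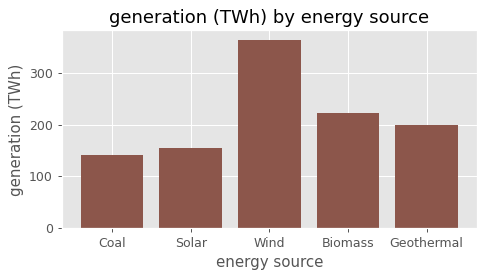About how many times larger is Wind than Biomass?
≈ 1.75×

Wind ≈ 350, Biomass ≈ 200; 350/200 ≈ 1.75.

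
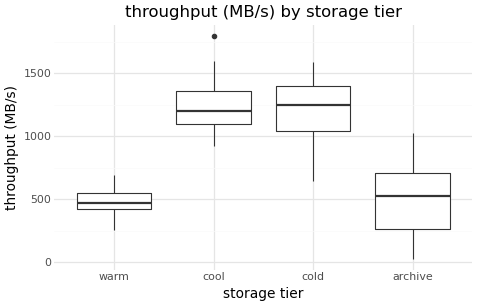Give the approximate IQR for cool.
Q3 ≈ 1400, Q1 ≈ 1100; IQR ≈ 300.

≈ 300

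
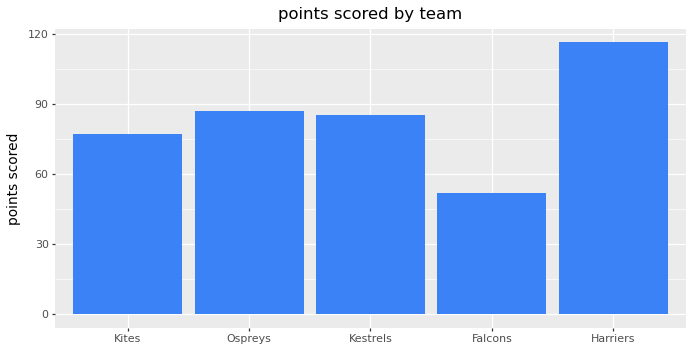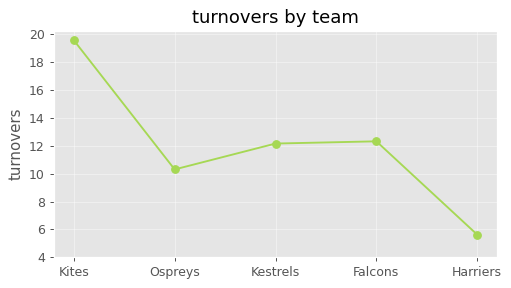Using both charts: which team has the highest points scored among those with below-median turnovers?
Harriers

Chart 2 median turnovers ≈ 12; below-median teams: Ospreys, Harriers. Among those, Harriers has the highest points scored (≈ 120).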